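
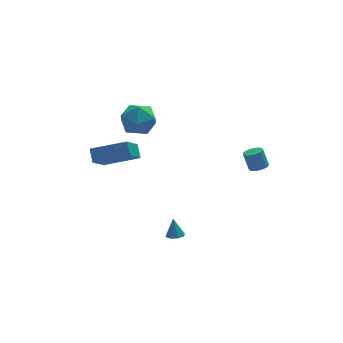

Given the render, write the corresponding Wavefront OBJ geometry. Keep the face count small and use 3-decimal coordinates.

v -1.583 -2.369 -4.48
v -1.043 -2.36 -4.486
v -1.577 -1.971 -3.4
v -1.209 -2.005 -4.616
v -1.594 -1.862 -4.666
v -1.972 -2.017 -4.607
v -2.123 -2.378 -4.473
v -1.958 -2.733 -4.343
v -1.573 -2.875 -4.293
v -1.194 -2.721 -4.352
v -4.345 1.913 -1.282
v -5.247 0.77 0.044
v -4.316 2.6 -0.671
v -5.219 1.456 0.655
v -2.461 1.224 -0.595
v -3.364 0.08 0.731
v -2.433 1.91 0.016
v -3.335 0.767 1.342
v 2.654 -3.509 1.163
v 3.191 -3.411 1.237
v 2.982 -3.013 2.23
v 2.446 -3.111 2.157
v 3.126 -3.226 1.149
v 2.917 -2.828 2.143
v 2.989 -3.084 1.064
v 2.78 -2.686 2.057
v 2.802 -3.007 0.994
v 2.593 -2.609 1.987
v 2.592 -3.006 0.949
v 2.383 -2.609 1.942
v 2.391 -3.082 0.937
v 2.183 -2.684 1.931
v 2.231 -3.223 0.96
v 2.022 -2.825 1.953
v 2.135 -3.407 1.013
v 1.926 -3.01 2.007
v 2.118 -3.607 1.09
v 1.909 -3.209 2.083
v 2.183 -3.792 1.177
v 1.974 -3.394 2.171
v 2.32 -3.934 1.263
v 2.111 -3.536 2.256
v 2.507 -4.011 1.333
v 2.298 -3.613 2.326
v 2.717 -4.011 1.378
v 2.508 -3.614 2.371
v 2.917 -3.936 1.389
v 2.709 -3.538 2.383
v 3.078 -3.795 1.367
v 2.869 -3.397 2.36
v 3.174 -3.61 1.313
v 2.965 -3.213 2.307
v -3.499 1.165 2.819
v -2.979 1.405 3.799
v -2.521 -0.385 2.681
v -2.001 -0.145 3.661
v -3.102 -0.423 3.655
v -3.706 0.535 3.741
v -1.794 0.485 2.739
v -2.398 1.443 2.825
v -1.925 0.985 3.75
v -2.734 0.424 4.316
v -2.766 0.596 2.164
v -3.575 0.035 2.73
f 2 1 4
f 2 4 3
f 4 1 5
f 4 5 3
f 5 1 6
f 5 6 3
f 6 1 7
f 6 7 3
f 7 1 8
f 7 8 3
f 8 1 9
f 8 9 3
f 9 1 10
f 9 10 3
f 10 1 2
f 10 2 3
f 12 14 11
f 15 12 11
f 11 14 13
f 13 15 11
f 12 18 14
f 16 12 15
f 16 18 12
f 14 18 13
f 17 15 13
f 13 18 17
f 17 16 15
f 18 16 17
f 20 19 23
f 20 23 21
f 21 23 24
f 21 24 22
f 23 19 25
f 23 25 24
f 24 25 26
f 24 26 22
f 25 19 27
f 25 27 26
f 26 27 28
f 26 28 22
f 27 19 29
f 27 29 28
f 28 29 30
f 28 30 22
f 29 19 31
f 29 31 30
f 30 31 32
f 30 32 22
f 31 19 33
f 31 33 32
f 32 33 34
f 32 34 22
f 33 19 35
f 33 35 34
f 34 35 36
f 34 36 22
f 35 19 37
f 35 37 36
f 36 37 38
f 36 38 22
f 37 19 39
f 37 39 38
f 38 39 40
f 38 40 22
f 39 19 41
f 39 41 40
f 40 41 42
f 40 42 22
f 41 19 43
f 41 43 42
f 42 43 44
f 42 44 22
f 43 19 45
f 43 45 44
f 44 45 46
f 44 46 22
f 45 19 47
f 45 47 46
f 46 47 48
f 46 48 22
f 47 19 49
f 47 49 48
f 48 49 50
f 48 50 22
f 49 19 51
f 49 51 50
f 50 51 52
f 50 52 22
f 51 19 20
f 51 20 52
f 52 20 21
f 52 21 22
f 53 64 58
f 53 58 54
f 53 54 60
f 53 60 63
f 53 63 64
f 54 58 62
f 58 64 57
f 64 63 55
f 63 60 59
f 60 54 61
f 56 62 57
f 56 57 55
f 56 55 59
f 56 59 61
f 56 61 62
f 57 62 58
f 55 57 64
f 59 55 63
f 61 59 60
f 62 61 54



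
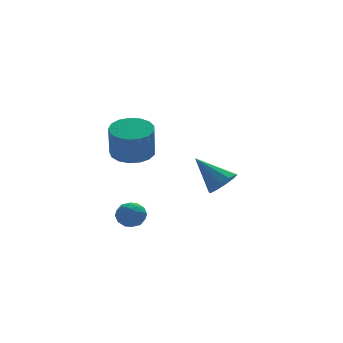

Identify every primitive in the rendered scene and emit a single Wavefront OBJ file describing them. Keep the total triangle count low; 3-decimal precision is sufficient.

v -3.139 1.181 -3.886
v -2.666 1.516 -3.523
v -2.394 0.404 -4.137
v -1.921 0.739 -3.774
v -2.445 0.435 -3.457
v -2.905 0.915 -3.301
v -2.155 1.005 -4.359
v -2.615 1.485 -4.203
v -2.058 1.407 -3.815
v -2.237 1.055 -3.257
v -2.823 0.865 -4.403
v -3.002 0.513 -3.845
v -2.968 1.417 -3.682
v -2.092 0.503 -3.978
v -2.4 0.324 -3.791
v -2.122 0.521 -3.578
v -3.108 1.064 -3.552
v -2.831 1.261 -3.338
v -2.7 0.625 -3.3
v -2.229 0.659 -4.322
v -1.952 0.856 -4.108
v -2.938 1.399 -4.082
v -2.66 1.596 -3.869
v -2.36 1.295 -4.36
v -2.333 1.55 -3.641
v -1.895 1.093 -3.789
v -2.032 1.249 -4.132
v -2.303 1.531 -4.041
v -2.438 1.343 -3.313
v -2 0.886 -3.461
v -2.308 0.707 -3.274
v -2.578 0.99 -3.182
v -2.081 1.279 -3.485
v -3.06 1.034 -4.199
v -2.622 0.577 -4.347
v -2.482 0.93 -4.478
v -2.752 1.213 -4.386
v -3.165 0.827 -3.871
v -2.727 0.37 -4.019
v -2.757 0.389 -3.619
v -3.028 0.671 -3.528
v -2.979 0.641 -4.175
v -3.097 -1.223 0.586
v -2.213 -1.306 0.654
v -2.36 -1.7 2.063
v -3.243 -1.617 1.994
v -2.286 -0.9 0.76
v -2.432 -1.294 2.169
v -2.544 -0.568 0.826
v -2.691 -0.962 2.235
v -2.929 -0.386 0.837
v -3.076 -0.78 2.246
v -3.353 -0.395 0.791
v -3.499 -0.79 2.199
v -3.717 -0.595 0.697
v -3.864 -0.989 2.106
v -3.94 -0.938 0.578
v -4.086 -1.332 1.986
v -3.969 -1.346 0.461
v -4.116 -1.74 1.869
v -3.799 -1.726 0.372
v -3.945 -2.121 1.78
v -3.468 -1.991 0.332
v -3.614 -2.385 1.741
v -3.051 -2.08 0.351
v -3.198 -2.474 1.759
v -2.646 -1.972 0.423
v -2.792 -2.367 1.831
v -2.343 -1.693 0.532
v -2.489 -2.087 1.941
v 1.83 2.106 -3.104
v 2.266 1.828 -2.52
v 0.95 3.174 -1.936
v 2.491 2.213 -2.703
v 2.463 2.558 -3.039
v 2.193 2.73 -3.4
v 1.785 2.664 -3.647
v 1.394 2.385 -3.687
v 1.169 2 -3.504
v 1.197 1.655 -3.169
v 1.466 1.483 -2.808
v 1.875 1.549 -2.56
f 1 38 17
f 38 12 41
f 17 41 6
f 38 41 17
f 1 17 13
f 17 6 18
f 13 18 2
f 17 18 13
f 1 13 22
f 13 2 23
f 22 23 8
f 13 23 22
f 1 22 34
f 22 8 37
f 34 37 11
f 22 37 34
f 1 34 38
f 34 11 42
f 38 42 12
f 34 42 38
f 2 18 29
f 18 6 32
f 29 32 10
f 18 32 29
f 6 41 19
f 41 12 40
f 19 40 5
f 41 40 19
f 12 42 39
f 42 11 35
f 39 35 3
f 42 35 39
f 11 37 36
f 37 8 24
f 36 24 7
f 37 24 36
f 8 23 28
f 23 2 25
f 28 25 9
f 23 25 28
f 4 30 16
f 30 10 31
f 16 31 5
f 30 31 16
f 4 16 14
f 16 5 15
f 14 15 3
f 16 15 14
f 4 14 21
f 14 3 20
f 21 20 7
f 14 20 21
f 4 21 26
f 21 7 27
f 26 27 9
f 21 27 26
f 4 26 30
f 26 9 33
f 30 33 10
f 26 33 30
f 5 31 19
f 31 10 32
f 19 32 6
f 31 32 19
f 3 15 39
f 15 5 40
f 39 40 12
f 15 40 39
f 7 20 36
f 20 3 35
f 36 35 11
f 20 35 36
f 9 27 28
f 27 7 24
f 28 24 8
f 27 24 28
f 10 33 29
f 33 9 25
f 29 25 2
f 33 25 29
f 44 43 47
f 44 47 45
f 45 47 48
f 45 48 46
f 47 43 49
f 47 49 48
f 48 49 50
f 48 50 46
f 49 43 51
f 49 51 50
f 50 51 52
f 50 52 46
f 51 43 53
f 51 53 52
f 52 53 54
f 52 54 46
f 53 43 55
f 53 55 54
f 54 55 56
f 54 56 46
f 55 43 57
f 55 57 56
f 56 57 58
f 56 58 46
f 57 43 59
f 57 59 58
f 58 59 60
f 58 60 46
f 59 43 61
f 59 61 60
f 60 61 62
f 60 62 46
f 61 43 63
f 61 63 62
f 62 63 64
f 62 64 46
f 63 43 65
f 63 65 64
f 64 65 66
f 64 66 46
f 65 43 67
f 65 67 66
f 66 67 68
f 66 68 46
f 67 43 69
f 67 69 68
f 68 69 70
f 68 70 46
f 69 43 44
f 69 44 70
f 70 44 45
f 70 45 46
f 72 71 74
f 72 74 73
f 74 71 75
f 74 75 73
f 75 71 76
f 75 76 73
f 76 71 77
f 76 77 73
f 77 71 78
f 77 78 73
f 78 71 79
f 78 79 73
f 79 71 80
f 79 80 73
f 80 71 81
f 80 81 73
f 81 71 82
f 81 82 73
f 82 71 72
f 82 72 73



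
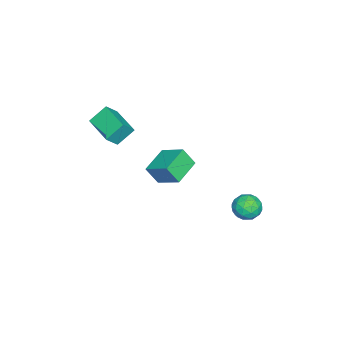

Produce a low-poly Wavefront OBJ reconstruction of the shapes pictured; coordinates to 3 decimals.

v -0.362 4.169 -4.578
v 0.45 4.174 -4.051
v -1.09 3.366 -3.449
v -0.278 3.371 -2.922
v -0.767 4.193 -3.066
v -0.317 4.69 -3.764
v -0.323 2.85 -3.736
v 0.127 3.347 -4.434
v 0.473 3.359 -3.531
v 0.199 4.189 -3.117
v -0.839 3.351 -4.383
v -1.113 4.181 -3.969
v 0.108 4.242 -4.413
v -0.748 3.298 -3.087
v -1.035 3.781 -3.171
v -0.558 3.784 -2.861
v -0.342 4.545 -4.245
v 0.134 4.548 -3.935
v -0.581 4.56 -3.356
v -0.774 2.992 -3.565
v -0.298 2.995 -3.255
v -0.082 3.756 -4.639
v 0.395 3.759 -4.329
v -0.059 2.98 -4.144
v 0.599 3.766 -3.798
v 0.171 3.294 -3.135
v 0.144 2.988 -3.613
v 0.409 3.28 -4.023
v 0.438 4.254 -3.555
v 0.01 3.782 -2.891
v -0.277 4.265 -2.976
v -0.013 4.557 -3.386
v 0.452 3.775 -3.249
v -0.65 3.758 -4.609
v -1.078 3.286 -3.945
v -0.627 2.983 -4.114
v -0.363 3.275 -4.524
v -0.811 4.246 -4.365
v -1.239 3.774 -3.702
v -1.049 4.26 -3.477
v -0.784 4.552 -3.887
v -1.092 3.765 -4.251
v -1.309 -1.019 -1.825
v -1.16 -1.727 -0.685
v -0.757 0.459 -0.979
v -0.607 -0.249 0.161
v 0.467 -1.411 -2.301
v 0.617 -2.119 -1.161
v 1.02 0.067 -1.455
v 1.169 -0.641 -0.315
v 2.029 -4.286 3.155
v 1.352 -3.519 4.096
v 3.318 -2.774 2.85
v 2.641 -2.007 3.792
v 2.699 -4.693 3.968
v 2.022 -3.926 4.91
v 3.988 -3.181 3.664
v 3.311 -2.414 4.605
f 1 38 17
f 38 12 41
f 17 41 6
f 38 41 17
f 1 17 13
f 17 6 18
f 13 18 2
f 17 18 13
f 1 13 22
f 13 2 23
f 22 23 8
f 13 23 22
f 1 22 34
f 22 8 37
f 34 37 11
f 22 37 34
f 1 34 38
f 34 11 42
f 38 42 12
f 34 42 38
f 2 18 29
f 18 6 32
f 29 32 10
f 18 32 29
f 6 41 19
f 41 12 40
f 19 40 5
f 41 40 19
f 12 42 39
f 42 11 35
f 39 35 3
f 42 35 39
f 11 37 36
f 37 8 24
f 36 24 7
f 37 24 36
f 8 23 28
f 23 2 25
f 28 25 9
f 23 25 28
f 4 30 16
f 30 10 31
f 16 31 5
f 30 31 16
f 4 16 14
f 16 5 15
f 14 15 3
f 16 15 14
f 4 14 21
f 14 3 20
f 21 20 7
f 14 20 21
f 4 21 26
f 21 7 27
f 26 27 9
f 21 27 26
f 4 26 30
f 26 9 33
f 30 33 10
f 26 33 30
f 5 31 19
f 31 10 32
f 19 32 6
f 31 32 19
f 3 15 39
f 15 5 40
f 39 40 12
f 15 40 39
f 7 20 36
f 20 3 35
f 36 35 11
f 20 35 36
f 9 27 28
f 27 7 24
f 28 24 8
f 27 24 28
f 10 33 29
f 33 9 25
f 29 25 2
f 33 25 29
f 44 46 43
f 47 44 43
f 43 46 45
f 45 47 43
f 44 50 46
f 48 44 47
f 48 50 44
f 46 50 45
f 49 47 45
f 45 50 49
f 49 48 47
f 50 48 49
f 52 54 51
f 55 52 51
f 51 54 53
f 53 55 51
f 52 58 54
f 56 52 55
f 56 58 52
f 54 58 53
f 57 55 53
f 53 58 57
f 57 56 55
f 58 56 57



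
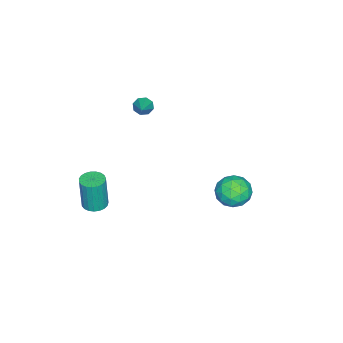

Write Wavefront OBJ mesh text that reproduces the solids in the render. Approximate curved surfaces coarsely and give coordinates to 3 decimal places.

v -4.393 -3.336 -0.273
v -4.095 -3.369 -0.722
v -3.247 -2.884 0.453
v -4.27 -2.998 -0.676
v -4.518 -2.825 -0.394
v -4.692 -2.951 -0.041
v -4.691 -3.303 0.176
v -4.515 -3.674 0.13
v -4.268 -3.847 -0.152
v -4.093 -3.721 -0.505
v 0.389 -3.72 -4.084
v 1.039 -3.738 -4.099
v 1.08 -3.818 -2.191
v 0.431 -3.8 -2.176
v 0.99 -3.473 -4.087
v 1.032 -3.552 -2.179
v 0.838 -3.25 -4.074
v 0.879 -3.329 -2.166
v 0.608 -3.108 -4.063
v 0.649 -3.188 -2.155
v 0.34 -3.073 -4.056
v 0.382 -3.152 -2.148
v 0.081 -3.149 -4.053
v 0.122 -3.228 -2.146
v -0.125 -3.324 -4.056
v -0.084 -3.403 -2.148
v -0.242 -3.567 -4.064
v -0.201 -3.647 -2.156
v -0.25 -3.837 -4.075
v -0.208 -3.917 -2.167
v -0.147 -4.087 -4.088
v -0.106 -4.167 -2.18
v 0.048 -4.273 -4.1
v 0.09 -4.353 -2.192
v 0.303 -4.364 -4.109
v 0.344 -4.443 -2.201
v 0.572 -4.343 -4.114
v 0.614 -4.423 -2.206
v 0.81 -4.215 -4.114
v 0.852 -4.294 -2.206
v 0.975 -4.001 -4.108
v 1.017 -4.08 -2.201
v -1.32 3.244 -2.922
v -0.708 2.539 -2.713
v -2.112 2.941 -1.627
v -1.5 2.236 -1.418
v -1.21 3.147 -1.381
v -0.721 3.334 -2.181
v -2.099 2.146 -2.159
v -1.61 2.333 -2.959
v -1.19 1.86 -2.241
v -0.641 2.478 -1.761
v -2.179 3.002 -2.579
v -1.63 3.62 -2.099
v -0.944 2.918 -2.931
v -1.876 2.562 -1.409
v -1.705 3.097 -1.387
v -1.346 2.683 -1.264
v -0.952 3.385 -2.619
v -0.592 2.971 -2.496
v -0.887 3.328 -1.713
v -2.228 2.509 -1.844
v -1.868 2.095 -1.721
v -1.474 2.797 -3.076
v -1.115 2.383 -2.953
v -1.933 2.152 -2.627
v -0.868 2.104 -2.531
v -1.334 1.926 -1.77
v -1.686 1.874 -2.205
v -1.398 1.984 -2.676
v -0.545 2.468 -2.249
v -1.011 2.29 -1.487
v -0.84 2.825 -1.466
v -0.552 2.935 -1.936
v -0.829 2.069 -1.971
v -1.809 3.19 -2.853
v -2.275 3.012 -2.091
v -2.268 2.545 -2.404
v -1.98 2.655 -2.874
v -1.486 3.554 -2.57
v -1.952 3.376 -1.809
v -1.422 3.496 -1.664
v -1.134 3.606 -2.135
v -1.991 3.411 -2.369
f 2 1 4
f 2 4 3
f 4 1 5
f 4 5 3
f 5 1 6
f 5 6 3
f 6 1 7
f 6 7 3
f 7 1 8
f 7 8 3
f 8 1 9
f 8 9 3
f 9 1 10
f 9 10 3
f 10 1 2
f 10 2 3
f 12 11 15
f 12 15 13
f 13 15 16
f 13 16 14
f 15 11 17
f 15 17 16
f 16 17 18
f 16 18 14
f 17 11 19
f 17 19 18
f 18 19 20
f 18 20 14
f 19 11 21
f 19 21 20
f 20 21 22
f 20 22 14
f 21 11 23
f 21 23 22
f 22 23 24
f 22 24 14
f 23 11 25
f 23 25 24
f 24 25 26
f 24 26 14
f 25 11 27
f 25 27 26
f 26 27 28
f 26 28 14
f 27 11 29
f 27 29 28
f 28 29 30
f 28 30 14
f 29 11 31
f 29 31 30
f 30 31 32
f 30 32 14
f 31 11 33
f 31 33 32
f 32 33 34
f 32 34 14
f 33 11 35
f 33 35 34
f 34 35 36
f 34 36 14
f 35 11 37
f 35 37 36
f 36 37 38
f 36 38 14
f 37 11 39
f 37 39 38
f 38 39 40
f 38 40 14
f 39 11 41
f 39 41 40
f 40 41 42
f 40 42 14
f 41 11 12
f 41 12 42
f 42 12 13
f 42 13 14
f 43 80 59
f 80 54 83
f 59 83 48
f 80 83 59
f 43 59 55
f 59 48 60
f 55 60 44
f 59 60 55
f 43 55 64
f 55 44 65
f 64 65 50
f 55 65 64
f 43 64 76
f 64 50 79
f 76 79 53
f 64 79 76
f 43 76 80
f 76 53 84
f 80 84 54
f 76 84 80
f 44 60 71
f 60 48 74
f 71 74 52
f 60 74 71
f 48 83 61
f 83 54 82
f 61 82 47
f 83 82 61
f 54 84 81
f 84 53 77
f 81 77 45
f 84 77 81
f 53 79 78
f 79 50 66
f 78 66 49
f 79 66 78
f 50 65 70
f 65 44 67
f 70 67 51
f 65 67 70
f 46 72 58
f 72 52 73
f 58 73 47
f 72 73 58
f 46 58 56
f 58 47 57
f 56 57 45
f 58 57 56
f 46 56 63
f 56 45 62
f 63 62 49
f 56 62 63
f 46 63 68
f 63 49 69
f 68 69 51
f 63 69 68
f 46 68 72
f 68 51 75
f 72 75 52
f 68 75 72
f 47 73 61
f 73 52 74
f 61 74 48
f 73 74 61
f 45 57 81
f 57 47 82
f 81 82 54
f 57 82 81
f 49 62 78
f 62 45 77
f 78 77 53
f 62 77 78
f 51 69 70
f 69 49 66
f 70 66 50
f 69 66 70
f 52 75 71
f 75 51 67
f 71 67 44
f 75 67 71



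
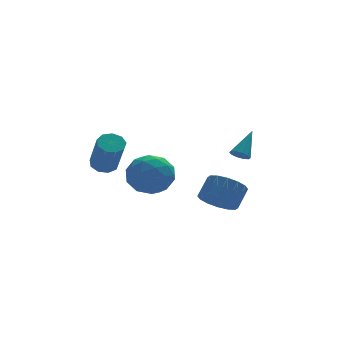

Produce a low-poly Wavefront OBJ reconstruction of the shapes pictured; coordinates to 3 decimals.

v 0.563 -1.702 -1.821
v 1.157 -1.361 -2.494
v 1.81 -0.797 -1.632
v 1.217 -1.138 -0.959
v 0.801 -1.016 -2.45
v 1.454 -0.453 -1.588
v 0.382 -0.856 -2.237
v 1.035 -0.292 -1.375
v 0.011 -0.922 -1.912
v 0.664 -0.358 -1.05
v -0.212 -1.197 -1.564
v 0.442 -0.633 -0.702
v -0.227 -1.608 -1.284
v 0.427 -1.044 -0.422
v -0.03 -2.043 -1.148
v 0.623 -1.479 -0.286
v 0.326 -2.387 -1.192
v 0.979 -1.824 -0.33
v 0.745 -2.548 -1.405
v 1.398 -1.984 -0.543
v 1.116 -2.482 -1.73
v 1.769 -1.918 -0.868
v 1.338 -2.207 -2.078
v 1.992 -1.643 -1.216
v 1.353 -1.796 -2.358
v 2.007 -1.232 -1.496
v -3.79 1.338 -0.101
v -3.232 1.656 0.09
v -3.172 0.539 1.772
v -3.73 0.222 1.581
v -3.6 1.877 0.25
v -3.54 0.76 1.932
v -4.057 1.846 0.245
v -3.998 0.729 1.927
v -4.389 1.577 0.079
v -4.33 0.461 1.761
v -4.441 1.197 -0.172
v -4.381 0.08 1.51
v -4.188 0.883 -0.389
v -4.128 -0.234 1.293
v -3.749 0.782 -0.472
v -3.689 -0.335 1.21
v -3.329 0.941 -0.381
v -3.269 -0.176 1.301
v -3.124 1.286 -0.159
v -3.065 0.17 1.523
v 2.238 0.205 0.136
v 2.647 -0.078 0.02
v 3.082 0.955 1.284
v 2.656 0.183 -0.156
v 2.505 0.452 -0.222
v 2.253 0.627 -0.15
v 1.995 0.641 0.03
v 1.83 0.488 0.251
v 1.821 0.228 0.428
v 1.971 -0.042 0.493
v 2.223 -0.217 0.422
v 2.481 -0.23 0.241
v -1.088 3.548 -1.785
v -0.381 2.9 -1.014
v -2.259 1.96 -2.046
v -1.552 1.312 -1.275
v -2.248 2.231 -0.846
v -1.524 3.213 -0.685
v -1.116 1.647 -2.375
v -0.392 2.629 -2.214
v -0.398 1.725 -1.379
v -1.098 2.086 -0.434
v -1.542 2.774 -2.626
v -2.242 3.135 -1.681
v -0.631 3.363 -1.377
v -2.009 1.497 -1.683
v -2.418 2.037 -1.431
v -2.002 1.656 -0.978
v -1.303 3.547 -1.183
v -0.888 3.166 -0.73
v -1.986 2.773 -0.631
v -1.752 1.694 -2.33
v -1.337 1.313 -1.877
v -0.638 3.204 -2.082
v -0.222 2.823 -1.629
v -0.654 2.087 -2.429
v -0.226 2.292 -1.138
v -0.915 1.359 -1.292
v -0.658 1.556 -1.938
v -0.233 2.133 -1.843
v -0.638 2.504 -0.583
v -1.326 1.571 -0.736
v -1.735 2.111 -0.484
v -1.31 2.688 -0.389
v -0.648 1.814 -0.797
v -1.314 3.289 -2.324
v -2.002 2.356 -2.477
v -1.33 2.172 -2.671
v -0.905 2.749 -2.576
v -1.725 3.501 -1.768
v -2.414 2.568 -1.922
v -2.407 2.727 -1.217
v -1.982 3.304 -1.122
v -1.992 3.046 -2.263
f 2 1 5
f 2 5 3
f 3 5 6
f 3 6 4
f 5 1 7
f 5 7 6
f 6 7 8
f 6 8 4
f 7 1 9
f 7 9 8
f 8 9 10
f 8 10 4
f 9 1 11
f 9 11 10
f 10 11 12
f 10 12 4
f 11 1 13
f 11 13 12
f 12 13 14
f 12 14 4
f 13 1 15
f 13 15 14
f 14 15 16
f 14 16 4
f 15 1 17
f 15 17 16
f 16 17 18
f 16 18 4
f 17 1 19
f 17 19 18
f 18 19 20
f 18 20 4
f 19 1 21
f 19 21 20
f 20 21 22
f 20 22 4
f 21 1 23
f 21 23 22
f 22 23 24
f 22 24 4
f 23 1 25
f 23 25 24
f 24 25 26
f 24 26 4
f 25 1 2
f 25 2 26
f 26 2 3
f 26 3 4
f 28 27 31
f 28 31 29
f 29 31 32
f 29 32 30
f 31 27 33
f 31 33 32
f 32 33 34
f 32 34 30
f 33 27 35
f 33 35 34
f 34 35 36
f 34 36 30
f 35 27 37
f 35 37 36
f 36 37 38
f 36 38 30
f 37 27 39
f 37 39 38
f 38 39 40
f 38 40 30
f 39 27 41
f 39 41 40
f 40 41 42
f 40 42 30
f 41 27 43
f 41 43 42
f 42 43 44
f 42 44 30
f 43 27 45
f 43 45 44
f 44 45 46
f 44 46 30
f 45 27 28
f 45 28 46
f 46 28 29
f 46 29 30
f 48 47 50
f 48 50 49
f 50 47 51
f 50 51 49
f 51 47 52
f 51 52 49
f 52 47 53
f 52 53 49
f 53 47 54
f 53 54 49
f 54 47 55
f 54 55 49
f 55 47 56
f 55 56 49
f 56 47 57
f 56 57 49
f 57 47 58
f 57 58 49
f 58 47 48
f 58 48 49
f 59 96 75
f 96 70 99
f 75 99 64
f 96 99 75
f 59 75 71
f 75 64 76
f 71 76 60
f 75 76 71
f 59 71 80
f 71 60 81
f 80 81 66
f 71 81 80
f 59 80 92
f 80 66 95
f 92 95 69
f 80 95 92
f 59 92 96
f 92 69 100
f 96 100 70
f 92 100 96
f 60 76 87
f 76 64 90
f 87 90 68
f 76 90 87
f 64 99 77
f 99 70 98
f 77 98 63
f 99 98 77
f 70 100 97
f 100 69 93
f 97 93 61
f 100 93 97
f 69 95 94
f 95 66 82
f 94 82 65
f 95 82 94
f 66 81 86
f 81 60 83
f 86 83 67
f 81 83 86
f 62 88 74
f 88 68 89
f 74 89 63
f 88 89 74
f 62 74 72
f 74 63 73
f 72 73 61
f 74 73 72
f 62 72 79
f 72 61 78
f 79 78 65
f 72 78 79
f 62 79 84
f 79 65 85
f 84 85 67
f 79 85 84
f 62 84 88
f 84 67 91
f 88 91 68
f 84 91 88
f 63 89 77
f 89 68 90
f 77 90 64
f 89 90 77
f 61 73 97
f 73 63 98
f 97 98 70
f 73 98 97
f 65 78 94
f 78 61 93
f 94 93 69
f 78 93 94
f 67 85 86
f 85 65 82
f 86 82 66
f 85 82 86
f 68 91 87
f 91 67 83
f 87 83 60
f 91 83 87



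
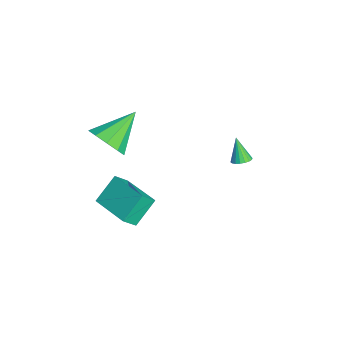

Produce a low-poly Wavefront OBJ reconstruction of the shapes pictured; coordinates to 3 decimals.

v -0.559 -2.132 0.342
v -0.268 -2.627 1.257
v -1.541 -0.648 1.458
v 0.211 -2.19 1.098
v 0.396 -1.731 0.65
v 0.216 -1.425 0.085
v -0.26 -1.388 -0.382
v -0.849 -1.636 -0.572
v -1.328 -2.073 -0.413
v -1.513 -2.532 0.034
v -1.333 -2.839 0.6
v -0.858 -2.875 1.067
v 1.794 -2.352 -1.921
v 2.05 -2.954 -1.204
v 1.146 -1.405 -0.894
v 1.401 -2.006 -0.178
v 3.539 -1.374 -1.722
v 3.794 -1.975 -1.006
v 2.89 -0.426 -0.696
v 3.146 -1.028 0.021
v -0.159 4 -1.561
v 0.192 4.293 -1.335
v -0.761 3.84 -0.419
v 0.033 4.443 -1.397
v -0.163 4.505 -1.492
v -0.359 4.467 -1.601
v -0.515 4.337 -1.701
v -0.601 4.14 -1.774
v -0.599 3.915 -1.804
v -0.51 3.707 -1.787
v -0.352 3.557 -1.724
v -0.155 3.494 -1.629
v 0.041 3.532 -1.521
v 0.197 3.663 -1.42
v 0.282 3.86 -1.347
v 0.281 4.085 -1.317
f 2 1 4
f 2 4 3
f 4 1 5
f 4 5 3
f 5 1 6
f 5 6 3
f 6 1 7
f 6 7 3
f 7 1 8
f 7 8 3
f 8 1 9
f 8 9 3
f 9 1 10
f 9 10 3
f 10 1 11
f 10 11 3
f 11 1 12
f 11 12 3
f 12 1 2
f 12 2 3
f 14 16 13
f 17 14 13
f 13 16 15
f 15 17 13
f 14 20 16
f 18 14 17
f 18 20 14
f 16 20 15
f 19 17 15
f 15 20 19
f 19 18 17
f 20 18 19
f 22 21 24
f 22 24 23
f 24 21 25
f 24 25 23
f 25 21 26
f 25 26 23
f 26 21 27
f 26 27 23
f 27 21 28
f 27 28 23
f 28 21 29
f 28 29 23
f 29 21 30
f 29 30 23
f 30 21 31
f 30 31 23
f 31 21 32
f 31 32 23
f 32 21 33
f 32 33 23
f 33 21 34
f 33 34 23
f 34 21 35
f 34 35 23
f 35 21 36
f 35 36 23
f 36 21 22
f 36 22 23



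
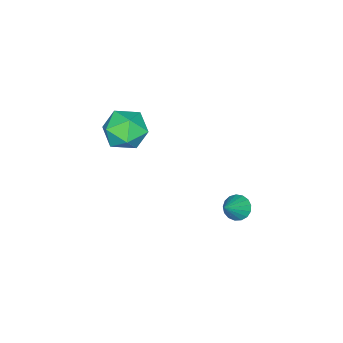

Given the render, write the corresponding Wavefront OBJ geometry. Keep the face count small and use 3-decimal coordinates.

v 0.703 -2.536 1.163
v 1.482 -3.504 1.383
v -0.442 -3.096 2.757
v 0.337 -4.064 2.977
v 0.729 -2.881 3.175
v 1.437 -2.535 2.189
v -0.397 -4.065 1.951
v 0.311 -3.719 0.965
v 0.802 -4.449 1.869
v 1.498 -3.717 2.626
v -0.458 -2.883 1.514
v 0.238 -2.151 2.271
v -2.625 1.139 -4.401
v -2.247 0.628 -4.817
v -1.335 1.181 -3.279
v -2.139 0.948 -4.953
v -2.143 1.312 -4.962
v -2.257 1.636 -4.843
v -2.456 1.846 -4.622
v -2.693 1.894 -4.351
v -2.915 1.769 -4.091
v -3.07 1.5 -3.902
v -3.124 1.148 -3.827
v -3.063 0.794 -3.884
v -2.902 0.519 -4.059
v -2.677 0.386 -4.312
v -2.441 0.425 -4.586
f 1 12 6
f 1 6 2
f 1 2 8
f 1 8 11
f 1 11 12
f 2 6 10
f 6 12 5
f 12 11 3
f 11 8 7
f 8 2 9
f 4 10 5
f 4 5 3
f 4 3 7
f 4 7 9
f 4 9 10
f 5 10 6
f 3 5 12
f 7 3 11
f 9 7 8
f 10 9 2
f 14 13 16
f 14 16 15
f 16 13 17
f 16 17 15
f 17 13 18
f 17 18 15
f 18 13 19
f 18 19 15
f 19 13 20
f 19 20 15
f 20 13 21
f 20 21 15
f 21 13 22
f 21 22 15
f 22 13 23
f 22 23 15
f 23 13 24
f 23 24 15
f 24 13 25
f 24 25 15
f 25 13 26
f 25 26 15
f 26 13 27
f 26 27 15
f 27 13 14
f 27 14 15



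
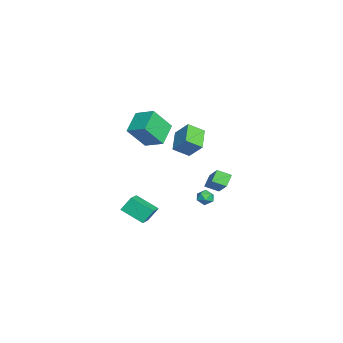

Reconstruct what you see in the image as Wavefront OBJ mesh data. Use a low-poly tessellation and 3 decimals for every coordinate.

v -0.253 -3.858 -4.124
v -0.486 -3.214 -3.238
v 0.369 -2.515 -4.938
v 0.136 -1.87 -4.052
v 1.224 -4.17 -3.508
v 0.991 -3.525 -2.622
v 1.846 -2.826 -4.322
v 1.613 -2.182 -3.436
v 0.388 -2.123 3.057
v 0.856 -3.197 4.541
v 1.126 -1.071 3.586
v 1.595 -2.144 5.07
v 1.725 -2.656 2.25
v 2.194 -3.729 3.734
v 2.464 -1.603 2.779
v 2.932 -2.677 4.263
v 1.833 0.075 2.814
v 2.016 -0.898 3.456
v 2.377 0.825 3.795
v 2.559 -0.148 4.438
v 3.241 -0.092 2.162
v 3.423 -1.065 2.805
v 3.784 0.658 3.144
v 3.967 -0.315 3.786
v -0.602 2.129 -2.028
v -0.688 1.245 -1.636
v 0.754 2.526 -0.834
v 0.668 1.643 -0.443
v 0.032 1.797 -2.637
v -0.054 0.914 -2.246
v 1.388 2.195 -1.444
v 1.302 1.311 -1.052
v -1.547 1.532 -3.832
v -1.064 1.369 -3.461
v -1.456 0.651 -4.339
v -0.973 0.488 -3.968
v -1.557 0.517 -3.731
v -1.613 1.061 -3.418
v -0.907 0.959 -4.382
v -0.963 1.503 -4.069
v -0.668 1.014 -3.801
v -1.07 0.741 -3.399
v -1.45 1.279 -4.401
v -1.852 1.006 -3.999
f 2 4 1
f 5 2 1
f 1 4 3
f 3 5 1
f 2 8 4
f 6 2 5
f 6 8 2
f 4 8 3
f 7 5 3
f 3 8 7
f 7 6 5
f 8 6 7
f 10 12 9
f 13 10 9
f 9 12 11
f 11 13 9
f 10 16 12
f 14 10 13
f 14 16 10
f 12 16 11
f 15 13 11
f 11 16 15
f 15 14 13
f 16 14 15
f 18 20 17
f 21 18 17
f 17 20 19
f 19 21 17
f 18 24 20
f 22 18 21
f 22 24 18
f 20 24 19
f 23 21 19
f 19 24 23
f 23 22 21
f 24 22 23
f 26 28 25
f 29 26 25
f 25 28 27
f 27 29 25
f 26 32 28
f 30 26 29
f 30 32 26
f 28 32 27
f 31 29 27
f 27 32 31
f 31 30 29
f 32 30 31
f 33 44 38
f 33 38 34
f 33 34 40
f 33 40 43
f 33 43 44
f 34 38 42
f 38 44 37
f 44 43 35
f 43 40 39
f 40 34 41
f 36 42 37
f 36 37 35
f 36 35 39
f 36 39 41
f 36 41 42
f 37 42 38
f 35 37 44
f 39 35 43
f 41 39 40
f 42 41 34



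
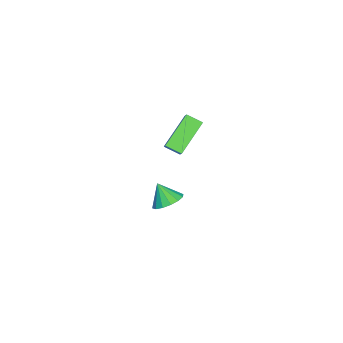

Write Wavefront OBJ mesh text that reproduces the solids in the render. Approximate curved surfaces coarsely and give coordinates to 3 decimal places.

v -0.777 2.796 -3.234
v -0.063 2.374 -3.222
v -1.143 2.204 -2.306
v 0.007 2.718 -2.975
v -0.133 3.083 -2.796
v -0.445 3.371 -2.735
v -0.847 3.506 -2.808
v -1.23 3.45 -2.995
v -1.492 3.219 -3.245
v -1.562 2.875 -3.493
v -1.422 2.51 -3.671
v -1.109 2.222 -3.732
v -0.707 2.087 -3.659
v -0.324 2.143 -3.473
v -0.055 2.778 1.74
v -1.46 3.456 2.859
v 0.067 3.556 1.421
v -1.338 4.235 2.54
v 1.018 3.085 2.9
v -0.387 3.764 4.019
v 1.14 3.864 2.581
v -0.265 4.542 3.7
f 2 1 4
f 2 4 3
f 4 1 5
f 4 5 3
f 5 1 6
f 5 6 3
f 6 1 7
f 6 7 3
f 7 1 8
f 7 8 3
f 8 1 9
f 8 9 3
f 9 1 10
f 9 10 3
f 10 1 11
f 10 11 3
f 11 1 12
f 11 12 3
f 12 1 13
f 12 13 3
f 13 1 14
f 13 14 3
f 14 1 2
f 14 2 3
f 16 18 15
f 19 16 15
f 15 18 17
f 17 19 15
f 16 22 18
f 20 16 19
f 20 22 16
f 18 22 17
f 21 19 17
f 17 22 21
f 21 20 19
f 22 20 21



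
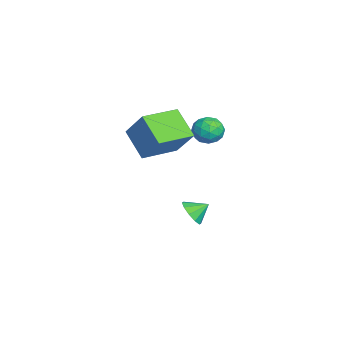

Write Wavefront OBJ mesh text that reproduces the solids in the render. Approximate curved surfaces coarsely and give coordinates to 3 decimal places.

v 1.129 1.655 -3.867
v 1.5 1.269 -3.207
v 1.011 2.525 -3.293
v 1.875 1.505 -3.489
v 1.965 1.799 -3.916
v 1.735 2.037 -4.324
v 1.274 2.13 -4.557
v 0.757 2.04 -4.527
v 0.382 1.804 -4.245
v 0.292 1.51 -3.819
v 0.522 1.272 -3.411
v 0.983 1.18 -3.178
v 1.325 -1.584 2.171
v 2.243 -0.759 3.731
v 0.091 0.131 1.991
v 1.01 0.956 3.551
v 2.59 -0.796 1.009
v 3.509 0.029 2.569
v 1.357 0.919 0.829
v 2.275 1.744 2.389
v -0.998 2.438 1.573
v -0.442 2.93 2.071
v 0.102 2.07 0.709
v 0.658 2.562 1.207
v 0.305 1.812 1.54
v -0.374 2.039 2.074
v 0.034 2.961 0.706
v -0.645 3.188 1.24
v 0.196 3.253 1.535
v 0.363 2.543 2.051
v -0.703 2.457 0.729
v -0.536 1.747 1.245
v -0.817 2.716 1.898
v 0.477 2.284 0.882
v 0.269 1.843 1.078
v 0.596 2.132 1.371
v -0.777 2.192 1.9
v -0.45 2.481 2.192
v -0.011 1.824 1.88
v 0.11 2.519 0.588
v 0.437 2.808 0.88
v -0.936 2.868 1.409
v -0.609 3.157 1.702
v -0.329 3.176 0.9
v -0.115 3.195 1.876
v 0.531 2.98 1.368
v 0.165 3.214 1.073
v -0.235 3.348 1.387
v -0.017 2.778 2.179
v 0.63 2.562 1.671
v 0.423 2.121 1.866
v 0.023 2.254 2.18
v 0.358 2.968 1.864
v -0.97 2.438 1.109
v -0.323 2.222 0.601
v -0.363 2.746 0.6
v -0.763 2.879 0.914
v -0.871 2.02 1.412
v -0.225 1.805 0.904
v -0.105 1.652 1.393
v -0.505 1.786 1.707
v -0.698 2.032 0.916
f 2 1 4
f 2 4 3
f 4 1 5
f 4 5 3
f 5 1 6
f 5 6 3
f 6 1 7
f 6 7 3
f 7 1 8
f 7 8 3
f 8 1 9
f 8 9 3
f 9 1 10
f 9 10 3
f 10 1 11
f 10 11 3
f 11 1 12
f 11 12 3
f 12 1 2
f 12 2 3
f 14 16 13
f 17 14 13
f 13 16 15
f 15 17 13
f 14 20 16
f 18 14 17
f 18 20 14
f 16 20 15
f 19 17 15
f 15 20 19
f 19 18 17
f 20 18 19
f 21 58 37
f 58 32 61
f 37 61 26
f 58 61 37
f 21 37 33
f 37 26 38
f 33 38 22
f 37 38 33
f 21 33 42
f 33 22 43
f 42 43 28
f 33 43 42
f 21 42 54
f 42 28 57
f 54 57 31
f 42 57 54
f 21 54 58
f 54 31 62
f 58 62 32
f 54 62 58
f 22 38 49
f 38 26 52
f 49 52 30
f 38 52 49
f 26 61 39
f 61 32 60
f 39 60 25
f 61 60 39
f 32 62 59
f 62 31 55
f 59 55 23
f 62 55 59
f 31 57 56
f 57 28 44
f 56 44 27
f 57 44 56
f 28 43 48
f 43 22 45
f 48 45 29
f 43 45 48
f 24 50 36
f 50 30 51
f 36 51 25
f 50 51 36
f 24 36 34
f 36 25 35
f 34 35 23
f 36 35 34
f 24 34 41
f 34 23 40
f 41 40 27
f 34 40 41
f 24 41 46
f 41 27 47
f 46 47 29
f 41 47 46
f 24 46 50
f 46 29 53
f 50 53 30
f 46 53 50
f 25 51 39
f 51 30 52
f 39 52 26
f 51 52 39
f 23 35 59
f 35 25 60
f 59 60 32
f 35 60 59
f 27 40 56
f 40 23 55
f 56 55 31
f 40 55 56
f 29 47 48
f 47 27 44
f 48 44 28
f 47 44 48
f 30 53 49
f 53 29 45
f 49 45 22
f 53 45 49



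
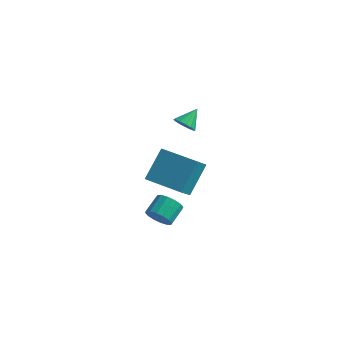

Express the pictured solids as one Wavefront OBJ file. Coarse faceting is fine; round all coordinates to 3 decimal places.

v 1.487 -4.352 1.412
v 2.08 -4.16 0.995
v 2.145 -3.155 1.551
v 1.553 -3.348 1.968
v 1.772 -4.031 0.797
v 1.837 -3.026 1.353
v 1.388 -3.988 0.764
v 1.453 -2.983 1.32
v 1.03 -4.042 0.905
v 1.095 -3.038 1.461
v 0.795 -4.18 1.182
v 0.86 -3.175 1.738
v 0.745 -4.364 1.52
v 0.81 -3.359 2.076
v 0.895 -4.545 1.829
v 0.96 -3.54 2.385
v 1.203 -4.674 2.027
v 1.268 -3.669 2.583
v 1.587 -4.717 2.06
v 1.652 -3.712 2.616
v 1.945 -4.662 1.919
v 2.01 -3.658 2.475
v 2.18 -4.525 1.642
v 2.245 -3.52 2.198
v 2.23 -4.341 1.304
v 2.295 -3.336 1.86
v -1.146 2.77 2.968
v -0.567 2.889 2.652
v -0.914 3.73 3.752
v -0.802 3.082 2.485
v -1.129 3.191 2.448
v -1.461 3.188 2.55
v -1.708 3.073 2.764
v -1.804 2.877 3.033
v -1.725 2.652 3.285
v -1.49 2.459 3.452
v -1.163 2.349 3.489
v -0.831 2.352 3.387
v -0.584 2.468 3.173
v -0.488 2.664 2.904
v -0.802 -1.807 1.796
v -0.635 -0.447 3.307
v -0.818 -0.855 0.941
v -0.65 0.505 2.452
v 1.33 -1.905 1.648
v 1.498 -0.545 3.159
v 1.315 -0.953 0.793
v 1.482 0.407 2.304
f 2 1 5
f 2 5 3
f 3 5 6
f 3 6 4
f 5 1 7
f 5 7 6
f 6 7 8
f 6 8 4
f 7 1 9
f 7 9 8
f 8 9 10
f 8 10 4
f 9 1 11
f 9 11 10
f 10 11 12
f 10 12 4
f 11 1 13
f 11 13 12
f 12 13 14
f 12 14 4
f 13 1 15
f 13 15 14
f 14 15 16
f 14 16 4
f 15 1 17
f 15 17 16
f 16 17 18
f 16 18 4
f 17 1 19
f 17 19 18
f 18 19 20
f 18 20 4
f 19 1 21
f 19 21 20
f 20 21 22
f 20 22 4
f 21 1 23
f 21 23 22
f 22 23 24
f 22 24 4
f 23 1 25
f 23 25 24
f 24 25 26
f 24 26 4
f 25 1 2
f 25 2 26
f 26 2 3
f 26 3 4
f 28 27 30
f 28 30 29
f 30 27 31
f 30 31 29
f 31 27 32
f 31 32 29
f 32 27 33
f 32 33 29
f 33 27 34
f 33 34 29
f 34 27 35
f 34 35 29
f 35 27 36
f 35 36 29
f 36 27 37
f 36 37 29
f 37 27 38
f 37 38 29
f 38 27 39
f 38 39 29
f 39 27 40
f 39 40 29
f 40 27 28
f 40 28 29
f 42 44 41
f 45 42 41
f 41 44 43
f 43 45 41
f 42 48 44
f 46 42 45
f 46 48 42
f 44 48 43
f 47 45 43
f 43 48 47
f 47 46 45
f 48 46 47



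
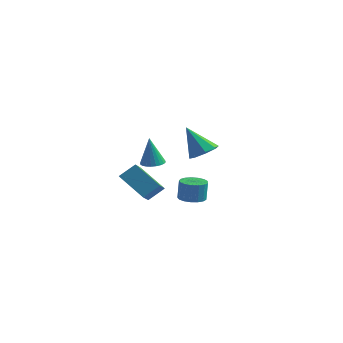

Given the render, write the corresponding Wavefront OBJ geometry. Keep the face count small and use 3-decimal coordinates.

v 0.621 -2.771 -0.553
v 1.119 -3.811 0.048
v 1.112 -2.153 0.109
v 1.61 -3.193 0.71
v 1.99 -2.727 -1.61
v 2.488 -3.767 -1.009
v 2.481 -2.109 -0.948
v 2.979 -3.149 -0.347
v 1.397 1.601 -2.964
v 1.837 2.156 -3.008
v 1.904 2.194 -1.881
v 1.463 1.639 -1.836
v 1.529 2.298 -2.995
v 1.595 2.336 -1.868
v 1.19 2.28 -2.975
v 1.256 2.318 -1.847
v 0.899 2.107 -2.952
v 0.965 2.145 -1.824
v 0.721 1.817 -2.931
v 0.788 1.856 -1.804
v 0.699 1.479 -2.918
v 0.765 1.517 -1.791
v 0.836 1.168 -2.916
v 0.903 1.206 -1.789
v 1.102 0.956 -2.925
v 1.168 0.994 -1.797
v 1.435 0.892 -2.942
v 1.502 0.93 -1.815
v 1.76 0.991 -2.964
v 1.826 1.029 -1.837
v 2.001 1.229 -2.987
v 2.068 1.267 -1.859
v 2.104 1.552 -3.004
v 2.17 1.591 -1.876
v 2.045 1.887 -3.012
v 2.111 1.925 -1.884
v 0.856 3.378 -0.499
v 1.576 3.361 -0.086
v -0.056 3.122 1.079
v 1.334 3.947 -0.13
v 0.813 4.2 -0.39
v 0.317 3.972 -0.714
v 0.136 3.396 -0.912
v 0.377 2.81 -0.868
v 0.899 2.557 -0.608
v 1.395 2.785 -0.284
v 1.74 -2.027 0.525
v 2.209 -2.4 0.51
v 1.66 -2.193 2.115
v 2.316 -2.193 0.537
v 2.335 -1.961 0.562
v 2.264 -1.739 0.582
v 2.113 -1.561 0.593
v 1.905 -1.454 0.594
v 1.671 -1.433 0.584
v 1.449 -1.503 0.566
v 1.271 -1.653 0.541
v 1.164 -1.86 0.514
v 1.145 -2.092 0.489
v 1.216 -2.314 0.469
v 1.367 -2.492 0.458
v 1.575 -2.599 0.457
v 1.808 -2.62 0.467
v 2.031 -2.55 0.485
f 2 4 1
f 5 2 1
f 1 4 3
f 3 5 1
f 2 8 4
f 6 2 5
f 6 8 2
f 4 8 3
f 7 5 3
f 3 8 7
f 7 6 5
f 8 6 7
f 10 9 13
f 10 13 11
f 11 13 14
f 11 14 12
f 13 9 15
f 13 15 14
f 14 15 16
f 14 16 12
f 15 9 17
f 15 17 16
f 16 17 18
f 16 18 12
f 17 9 19
f 17 19 18
f 18 19 20
f 18 20 12
f 19 9 21
f 19 21 20
f 20 21 22
f 20 22 12
f 21 9 23
f 21 23 22
f 22 23 24
f 22 24 12
f 23 9 25
f 23 25 24
f 24 25 26
f 24 26 12
f 25 9 27
f 25 27 26
f 26 27 28
f 26 28 12
f 27 9 29
f 27 29 28
f 28 29 30
f 28 30 12
f 29 9 31
f 29 31 30
f 30 31 32
f 30 32 12
f 31 9 33
f 31 33 32
f 32 33 34
f 32 34 12
f 33 9 35
f 33 35 34
f 34 35 36
f 34 36 12
f 35 9 10
f 35 10 36
f 36 10 11
f 36 11 12
f 38 37 40
f 38 40 39
f 40 37 41
f 40 41 39
f 41 37 42
f 41 42 39
f 42 37 43
f 42 43 39
f 43 37 44
f 43 44 39
f 44 37 45
f 44 45 39
f 45 37 46
f 45 46 39
f 46 37 38
f 46 38 39
f 48 47 50
f 48 50 49
f 50 47 51
f 50 51 49
f 51 47 52
f 51 52 49
f 52 47 53
f 52 53 49
f 53 47 54
f 53 54 49
f 54 47 55
f 54 55 49
f 55 47 56
f 55 56 49
f 56 47 57
f 56 57 49
f 57 47 58
f 57 58 49
f 58 47 59
f 58 59 49
f 59 47 60
f 59 60 49
f 60 47 61
f 60 61 49
f 61 47 62
f 61 62 49
f 62 47 63
f 62 63 49
f 63 47 64
f 63 64 49
f 64 47 48
f 64 48 49



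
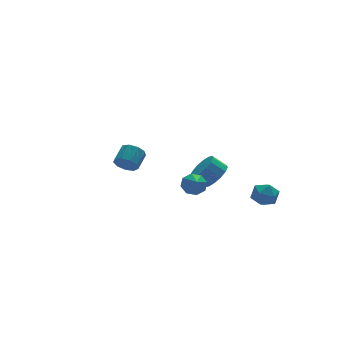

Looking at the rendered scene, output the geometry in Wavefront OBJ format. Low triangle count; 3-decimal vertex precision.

v 1.377 0.267 -0.61
v 1.908 0.501 -0.168
v 1.203 -0.547 0.03
v 1.409 0.714 -0.034
v 0.891 0.664 -0.238
v 0.658 0.382 -0.66
v 0.846 0.032 -1.053
v 1.345 -0.181 -1.187
v 1.863 -0.131 -0.983
v 2.096 0.151 -0.561
v -3.65 -2.938 3.646
v -3.228 -2.951 3.113
v -2.568 -2.295 3.62
v -2.99 -2.282 4.154
v -3.535 -2.604 3.065
v -2.875 -1.948 3.572
v -3.896 -2.414 3.289
v -3.236 -1.758 3.796
v -4.142 -2.469 3.68
v -3.481 -1.813 4.187
v -4.157 -2.743 4.055
v -3.497 -2.087 4.562
v -3.936 -3.109 4.239
v -3.276 -2.453 4.747
v -3.581 -3.394 4.146
v -2.92 -2.738 4.653
v -3.258 -3.466 3.819
v -2.598 -2.81 4.326
v -3.119 -3.291 3.411
v -2.458 -2.635 3.918
v 3.739 2.776 -1.828
v 4.404 3.388 -1.503
v 3.705 3.775 -0.806
v 3.041 3.164 -1.132
v 4.173 3.631 -1.869
v 3.475 4.019 -1.173
v 3.826 3.646 -2.225
v 3.128 4.034 -1.528
v 3.456 3.427 -2.474
v 2.758 3.815 -1.778
v 3.162 3.034 -2.551
v 2.464 3.422 -1.854
v 3.022 2.572 -2.433
v 2.324 2.96 -1.736
v 3.075 2.165 -2.154
v 2.376 2.552 -1.457
v 3.305 1.921 -1.787
v 2.607 2.309 -1.091
v 3.652 1.906 -1.432
v 2.954 2.294 -0.735
v 4.022 2.125 -1.182
v 3.324 2.513 -0.486
v 4.316 2.518 -1.106
v 3.618 2.906 -0.409
v 4.456 2.98 -1.224
v 3.758 3.368 -0.527
v 3.124 -3.137 -0.168
v 3.5 -2.853 0.516
v 4.28 -3.687 -0.576
v 4.656 -3.403 0.108
v 4.091 -4.008 0.166
v 3.376 -3.669 0.419
v 4.404 -2.871 -0.479
v 3.689 -2.532 -0.226
v 4.291 -2.689 0.324
v 4.098 -3.392 0.722
v 3.682 -3.148 -0.782
v 3.489 -3.851 -0.384
f 2 1 4
f 2 4 3
f 4 1 5
f 4 5 3
f 5 1 6
f 5 6 3
f 6 1 7
f 6 7 3
f 7 1 8
f 7 8 3
f 8 1 9
f 8 9 3
f 9 1 10
f 9 10 3
f 10 1 2
f 10 2 3
f 12 11 15
f 12 15 13
f 13 15 16
f 13 16 14
f 15 11 17
f 15 17 16
f 16 17 18
f 16 18 14
f 17 11 19
f 17 19 18
f 18 19 20
f 18 20 14
f 19 11 21
f 19 21 20
f 20 21 22
f 20 22 14
f 21 11 23
f 21 23 22
f 22 23 24
f 22 24 14
f 23 11 25
f 23 25 24
f 24 25 26
f 24 26 14
f 25 11 27
f 25 27 26
f 26 27 28
f 26 28 14
f 27 11 29
f 27 29 28
f 28 29 30
f 28 30 14
f 29 11 12
f 29 12 30
f 30 12 13
f 30 13 14
f 32 31 35
f 32 35 33
f 33 35 36
f 33 36 34
f 35 31 37
f 35 37 36
f 36 37 38
f 36 38 34
f 37 31 39
f 37 39 38
f 38 39 40
f 38 40 34
f 39 31 41
f 39 41 40
f 40 41 42
f 40 42 34
f 41 31 43
f 41 43 42
f 42 43 44
f 42 44 34
f 43 31 45
f 43 45 44
f 44 45 46
f 44 46 34
f 45 31 47
f 45 47 46
f 46 47 48
f 46 48 34
f 47 31 49
f 47 49 48
f 48 49 50
f 48 50 34
f 49 31 51
f 49 51 50
f 50 51 52
f 50 52 34
f 51 31 53
f 51 53 52
f 52 53 54
f 52 54 34
f 53 31 55
f 53 55 54
f 54 55 56
f 54 56 34
f 55 31 32
f 55 32 56
f 56 32 33
f 56 33 34
f 57 68 62
f 57 62 58
f 57 58 64
f 57 64 67
f 57 67 68
f 58 62 66
f 62 68 61
f 68 67 59
f 67 64 63
f 64 58 65
f 60 66 61
f 60 61 59
f 60 59 63
f 60 63 65
f 60 65 66
f 61 66 62
f 59 61 68
f 63 59 67
f 65 63 64
f 66 65 58



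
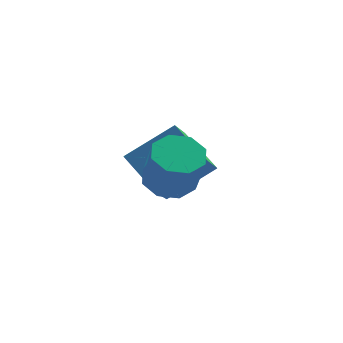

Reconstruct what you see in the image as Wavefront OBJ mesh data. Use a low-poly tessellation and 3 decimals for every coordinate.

v -0.945 1.024 -1.07
v -1.442 -0.122 0.084
v 0.779 1.389 0.035
v 0.282 0.244 1.188
v -0.062 -0.304 -2.008
v -0.559 -1.449 -0.855
v 1.662 0.062 -0.904
v 1.165 -1.084 0.25
v -0.274 -2.503 0.508
v 0.607 -2.275 0.484
v 0.815 -2.91 2.047
v -0.066 -3.137 2.072
v 0.207 -1.767 0.743
v 0.415 -2.402 2.307
v -0.474 -1.69 0.865
v -0.266 -2.325 2.428
v -1.038 -2.089 0.778
v -0.83 -2.724 2.341
v -1.155 -2.73 0.533
v -0.947 -3.365 2.096
v -0.755 -3.238 0.273
v -0.547 -3.873 1.837
v -0.074 -3.315 0.152
v 0.134 -3.95 1.715
v 0.49 -2.916 0.239
v 0.698 -3.551 1.802
f 2 4 1
f 5 2 1
f 1 4 3
f 3 5 1
f 2 8 4
f 6 2 5
f 6 8 2
f 4 8 3
f 7 5 3
f 3 8 7
f 7 6 5
f 8 6 7
f 10 9 13
f 10 13 11
f 11 13 14
f 11 14 12
f 13 9 15
f 13 15 14
f 14 15 16
f 14 16 12
f 15 9 17
f 15 17 16
f 16 17 18
f 16 18 12
f 17 9 19
f 17 19 18
f 18 19 20
f 18 20 12
f 19 9 21
f 19 21 20
f 20 21 22
f 20 22 12
f 21 9 23
f 21 23 22
f 22 23 24
f 22 24 12
f 23 9 25
f 23 25 24
f 24 25 26
f 24 26 12
f 25 9 10
f 25 10 26
f 26 10 11
f 26 11 12



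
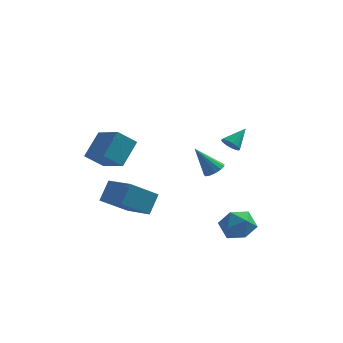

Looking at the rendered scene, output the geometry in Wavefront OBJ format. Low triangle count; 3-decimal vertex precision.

v -3.383 -1.058 -2.116
v -4.745 -2.021 -0.857
v -2.994 -0.226 -1.06
v -4.356 -1.189 0.2
v -2.084 -2.271 -1.64
v -3.446 -3.234 -0.38
v -1.695 -1.439 -0.583
v -3.057 -2.402 0.676
v 1.813 3.216 0.908
v 2.236 3.273 0.459
v 2.587 4.104 1.752
v 2.044 3.493 0.404
v 1.799 3.649 0.464
v 1.557 3.706 0.626
v 1.374 3.65 0.853
v 1.291 3.495 1.092
v 1.328 3.276 1.289
v 1.475 3.043 1.399
v 1.7 2.85 1.396
v 1.951 2.74 1.281
v 2.17 2.74 1.081
v 2.307 2.848 0.841
v 2.331 3.041 0.617
v 0.94 3.316 -1.174
v 1.485 3.205 -0.783
v -0.16 3.444 0.394
v 1.462 3.584 -0.83
v 1.273 3.879 -0.986
v 0.978 3.995 -1.202
v 0.672 3.895 -1.409
v 0.45 3.612 -1.542
v 0.384 3.235 -1.557
v 0.495 2.884 -1.451
v 0.747 2.67 -1.257
v 1.06 2.661 -1.037
v 1.335 2.861 -0.86
v -4.156 -4.588 3.872
v -3.564 -3.38 5.006
v -5.313 -3.34 3.146
v -4.72 -2.132 4.281
v -3.22 -4.228 2.999
v -2.627 -3.02 4.134
v -4.376 -2.98 2.274
v -3.784 -1.772 3.408
v 2.038 -1.586 -2.932
v 3.007 -1.299 -2.514
v 2.073 -3.081 -1.986
v 3.042 -2.794 -1.568
v 2.141 -2.239 -1.291
v 2.12 -1.316 -1.876
v 2.96 -3.064 -2.624
v 2.939 -2.141 -3.209
v 3.577 -2.213 -2.324
v 3.071 -1.703 -1.5
v 2.009 -2.677 -3
v 1.503 -2.167 -2.176
f 2 4 1
f 5 2 1
f 1 4 3
f 3 5 1
f 2 8 4
f 6 2 5
f 6 8 2
f 4 8 3
f 7 5 3
f 3 8 7
f 7 6 5
f 8 6 7
f 10 9 12
f 10 12 11
f 12 9 13
f 12 13 11
f 13 9 14
f 13 14 11
f 14 9 15
f 14 15 11
f 15 9 16
f 15 16 11
f 16 9 17
f 16 17 11
f 17 9 18
f 17 18 11
f 18 9 19
f 18 19 11
f 19 9 20
f 19 20 11
f 20 9 21
f 20 21 11
f 21 9 22
f 21 22 11
f 22 9 23
f 22 23 11
f 23 9 10
f 23 10 11
f 25 24 27
f 25 27 26
f 27 24 28
f 27 28 26
f 28 24 29
f 28 29 26
f 29 24 30
f 29 30 26
f 30 24 31
f 30 31 26
f 31 24 32
f 31 32 26
f 32 24 33
f 32 33 26
f 33 24 34
f 33 34 26
f 34 24 35
f 34 35 26
f 35 24 36
f 35 36 26
f 36 24 25
f 36 25 26
f 38 40 37
f 41 38 37
f 37 40 39
f 39 41 37
f 38 44 40
f 42 38 41
f 42 44 38
f 40 44 39
f 43 41 39
f 39 44 43
f 43 42 41
f 44 42 43
f 45 56 50
f 45 50 46
f 45 46 52
f 45 52 55
f 45 55 56
f 46 50 54
f 50 56 49
f 56 55 47
f 55 52 51
f 52 46 53
f 48 54 49
f 48 49 47
f 48 47 51
f 48 51 53
f 48 53 54
f 49 54 50
f 47 49 56
f 51 47 55
f 53 51 52
f 54 53 46



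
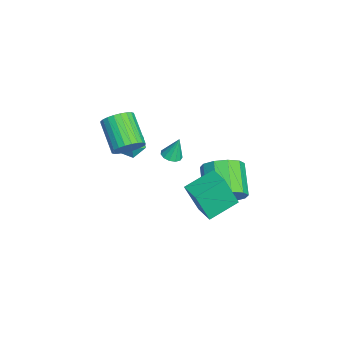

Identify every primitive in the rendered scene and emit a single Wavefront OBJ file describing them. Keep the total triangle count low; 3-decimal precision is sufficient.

v 2.918 -0.016 -2.719
v 2.973 -0.681 -0.994
v 2.168 1.327 -2.178
v 2.224 0.662 -0.452
v 3.876 0.458 -2.568
v 3.932 -0.207 -0.842
v 3.127 1.801 -2.026
v 3.182 1.136 -0.301
v 0.499 1.364 -4.181
v 1.026 1.588 -3.276
v -0.573 1.46 -2.315
v -1.099 1.236 -3.219
v 0.821 2.158 -3.54
v -0.778 2.031 -2.579
v 0.494 2.426 -4.049
v -1.105 2.298 -3.087
v 0.168 2.288 -4.608
v -1.43 2.16 -3.646
v -0.03 1.796 -5.004
v -1.629 1.669 -4.042
v -0.027 1.14 -5.085
v -1.626 1.012 -4.124
v 0.178 0.569 -4.821
v -1.421 0.442 -3.86
v 0.505 0.302 -4.313
v -1.094 0.174 -3.351
v 0.83 0.44 -3.754
v -0.768 0.312 -2.792
v 1.029 0.931 -3.358
v -0.57 0.804 -2.396
v -0.78 -2.528 -0.648
v 0.018 -2.404 -0.79
v -0.598 -3.836 -0.77
v 0.2 -3.712 -0.912
v -0.111 -3.568 -0.167
v -0.223 -2.76 -0.091
v -0.357 -3.48 -1.469
v -0.469 -2.672 -1.393
v 0.28 -2.993 -1.297
v 0.432 -3.047 -0.493
v -1.012 -3.193 -1.067
v -0.86 -3.247 -0.263
v 2.263 -1.239 0.718
v 2.751 -1.067 0.666
v 2.257 -0.881 1.842
v 2.577 -0.844 0.594
v 2.303 -0.745 0.56
v 2.016 -0.804 0.577
v 1.808 -1.001 0.639
v 1.745 -1.274 0.726
v 1.846 -1.535 0.81
v 2.08 -1.703 0.865
v 2.372 -1.724 0.873
v 2.63 -1.591 0.832
v 2.771 -1.346 0.755
v 2.03 -3.169 1.016
v 2.304 -2.739 1.645
v 0.904 -3.26 2.613
v 0.63 -3.691 1.984
v 2.123 -2.525 1.498
v 0.723 -3.047 2.466
v 1.928 -2.41 1.278
v 0.528 -2.931 2.246
v 1.749 -2.41 1.018
v 0.348 -2.931 1.985
v 1.612 -2.526 0.758
v 0.212 -3.047 1.725
v 1.539 -2.739 0.537
v 0.139 -3.261 1.504
v 1.541 -3.019 0.389
v 0.14 -3.54 1.356
v 1.617 -3.321 0.336
v 0.217 -3.842 1.304
v 1.756 -3.6 0.387
v 0.356 -4.121 1.355
v 1.937 -3.813 0.534
v 0.537 -4.335 1.502
v 2.132 -3.929 0.754
v 0.732 -4.45 1.722
v 2.312 -3.929 1.015
v 0.911 -4.45 1.982
v 2.448 -3.813 1.275
v 1.048 -4.334 2.242
v 2.521 -3.599 1.496
v 1.121 -4.121 2.463
v 2.52 -3.32 1.644
v 1.119 -3.841 2.611
v 2.443 -3.018 1.696
v 1.043 -3.539 2.664
f 2 4 1
f 5 2 1
f 1 4 3
f 3 5 1
f 2 8 4
f 6 2 5
f 6 8 2
f 4 8 3
f 7 5 3
f 3 8 7
f 7 6 5
f 8 6 7
f 10 9 13
f 10 13 11
f 11 13 14
f 11 14 12
f 13 9 15
f 13 15 14
f 14 15 16
f 14 16 12
f 15 9 17
f 15 17 16
f 16 17 18
f 16 18 12
f 17 9 19
f 17 19 18
f 18 19 20
f 18 20 12
f 19 9 21
f 19 21 20
f 20 21 22
f 20 22 12
f 21 9 23
f 21 23 22
f 22 23 24
f 22 24 12
f 23 9 25
f 23 25 24
f 24 25 26
f 24 26 12
f 25 9 27
f 25 27 26
f 26 27 28
f 26 28 12
f 27 9 29
f 27 29 28
f 28 29 30
f 28 30 12
f 29 9 10
f 29 10 30
f 30 10 11
f 30 11 12
f 31 42 36
f 31 36 32
f 31 32 38
f 31 38 41
f 31 41 42
f 32 36 40
f 36 42 35
f 42 41 33
f 41 38 37
f 38 32 39
f 34 40 35
f 34 35 33
f 34 33 37
f 34 37 39
f 34 39 40
f 35 40 36
f 33 35 42
f 37 33 41
f 39 37 38
f 40 39 32
f 44 43 46
f 44 46 45
f 46 43 47
f 46 47 45
f 47 43 48
f 47 48 45
f 48 43 49
f 48 49 45
f 49 43 50
f 49 50 45
f 50 43 51
f 50 51 45
f 51 43 52
f 51 52 45
f 52 43 53
f 52 53 45
f 53 43 54
f 53 54 45
f 54 43 55
f 54 55 45
f 55 43 44
f 55 44 45
f 57 56 60
f 57 60 58
f 58 60 61
f 58 61 59
f 60 56 62
f 60 62 61
f 61 62 63
f 61 63 59
f 62 56 64
f 62 64 63
f 63 64 65
f 63 65 59
f 64 56 66
f 64 66 65
f 65 66 67
f 65 67 59
f 66 56 68
f 66 68 67
f 67 68 69
f 67 69 59
f 68 56 70
f 68 70 69
f 69 70 71
f 69 71 59
f 70 56 72
f 70 72 71
f 71 72 73
f 71 73 59
f 72 56 74
f 72 74 73
f 73 74 75
f 73 75 59
f 74 56 76
f 74 76 75
f 75 76 77
f 75 77 59
f 76 56 78
f 76 78 77
f 77 78 79
f 77 79 59
f 78 56 80
f 78 80 79
f 79 80 81
f 79 81 59
f 80 56 82
f 80 82 81
f 81 82 83
f 81 83 59
f 82 56 84
f 82 84 83
f 83 84 85
f 83 85 59
f 84 56 86
f 84 86 85
f 85 86 87
f 85 87 59
f 86 56 88
f 86 88 87
f 87 88 89
f 87 89 59
f 88 56 57
f 88 57 89
f 89 57 58
f 89 58 59



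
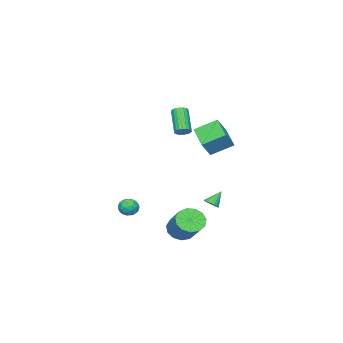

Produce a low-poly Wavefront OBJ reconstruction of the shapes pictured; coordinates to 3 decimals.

v 1.415 2.93 -4.45
v 2.233 2.516 -4.608
v 3.182 3.895 -3.307
v 2.365 4.31 -3.15
v 2.185 2.891 -4.97
v 3.134 4.27 -3.67
v 1.893 3.279 -5.168
v 2.842 4.658 -3.868
v 1.449 3.555 -5.138
v 2.398 4.935 -3.838
v 0.995 3.634 -4.889
v 1.944 5.013 -3.589
v 0.674 3.489 -4.501
v 1.623 4.868 -3.201
v 0.588 3.167 -4.097
v 1.537 4.546 -2.797
v 0.765 2.769 -3.805
v 1.714 4.149 -2.505
v 1.149 2.423 -3.718
v 2.098 3.802 -2.417
v 1.617 2.238 -3.863
v 2.566 3.617 -2.563
v 2.021 2.273 -4.195
v 2.97 3.652 -2.894
v 0.88 2.629 3.069
v 1.174 2.22 2.988
v 0.313 1.342 4.289
v 0.02 1.751 4.371
v 1.286 2.326 3.133
v 0.425 1.448 4.434
v 1.327 2.485 3.268
v 0.467 1.607 4.569
v 1.292 2.668 3.368
v 0.431 1.79 4.669
v 1.185 2.845 3.417
v 0.325 1.967 4.718
v 1.025 2.984 3.405
v 0.165 2.106 4.706
v 0.841 3.062 3.336
v -0.019 2.184 4.637
v 0.663 3.065 3.22
v -0.197 2.187 4.521
v 0.523 2.993 3.079
v -0.338 2.115 4.38
v 0.444 2.857 2.935
v -0.416 1.979 4.237
v 0.441 2.683 2.815
v -0.419 1.805 4.117
v 0.514 2.499 2.739
v -0.346 1.621 4.04
v 0.65 2.337 2.72
v -0.21 1.459 4.021
v 0.826 2.226 2.762
v -0.034 1.348 4.063
v 1.011 2.185 2.856
v 0.151 1.307 4.157
v -1.509 1.641 2.428
v -2.4 2.723 3.197
v -2.268 1.72 1.437
v -3.159 2.803 2.207
v -0.461 2.997 1.733
v -1.352 4.08 2.503
v -1.22 3.077 0.743
v -2.111 4.159 1.512
v 0.642 -0.816 -3.971
v 1.22 -0.96 -3.615
v 0.54 -1.9 -4.245
v 1.118 -2.044 -3.889
v 0.542 -1.853 -3.552
v 0.605 -1.183 -3.383
v 1.155 -1.677 -4.477
v 1.218 -1.007 -4.308
v 1.537 -1.492 -3.928
v 1.159 -1.601 -3.357
v 0.601 -1.259 -4.503
v 0.223 -1.368 -3.932
v 0.94 -0.793 -3.769
v 0.82 -2.067 -4.091
v 0.482 -1.955 -3.893
v 0.822 -2.04 -3.684
v 0.578 -0.924 -3.633
v 0.918 -1.009 -3.424
v 0.52 -1.534 -3.387
v 0.842 -1.851 -4.436
v 1.182 -1.936 -4.227
v 0.938 -0.82 -4.176
v 1.278 -0.905 -3.967
v 1.24 -1.326 -4.473
v 1.466 -1.19 -3.744
v 1.406 -1.827 -3.905
v 1.428 -1.612 -4.25
v 1.465 -1.218 -4.151
v 1.244 -1.254 -3.408
v 1.184 -1.891 -3.569
v 0.845 -1.779 -3.371
v 0.882 -1.385 -3.272
v 1.43 -1.567 -3.592
v 0.576 -0.969 -4.291
v 0.516 -1.606 -4.452
v 0.878 -1.475 -4.588
v 0.915 -1.081 -4.489
v 0.354 -1.033 -3.955
v 0.294 -1.67 -4.116
v 0.295 -1.642 -3.709
v 0.332 -1.248 -3.61
v 0.33 -1.293 -4.268
v -2.42 2.285 -3.809
v -2.023 2.537 -3.564
v -3.12 2.535 -2.931
v -2.123 2.708 -3.692
v -2.281 2.796 -3.843
v -2.467 2.782 -3.988
v -2.644 2.67 -4.097
v -2.777 2.482 -4.149
v -2.838 2.255 -4.133
v -2.817 2.033 -4.054
v -2.718 1.862 -3.926
v -2.559 1.775 -3.775
v -2.373 1.789 -3.63
v -2.196 1.901 -3.521
v -2.064 2.089 -3.469
v -2.002 2.316 -3.485
f 2 1 5
f 2 5 3
f 3 5 6
f 3 6 4
f 5 1 7
f 5 7 6
f 6 7 8
f 6 8 4
f 7 1 9
f 7 9 8
f 8 9 10
f 8 10 4
f 9 1 11
f 9 11 10
f 10 11 12
f 10 12 4
f 11 1 13
f 11 13 12
f 12 13 14
f 12 14 4
f 13 1 15
f 13 15 14
f 14 15 16
f 14 16 4
f 15 1 17
f 15 17 16
f 16 17 18
f 16 18 4
f 17 1 19
f 17 19 18
f 18 19 20
f 18 20 4
f 19 1 21
f 19 21 20
f 20 21 22
f 20 22 4
f 21 1 23
f 21 23 22
f 22 23 24
f 22 24 4
f 23 1 2
f 23 2 24
f 24 2 3
f 24 3 4
f 26 25 29
f 26 29 27
f 27 29 30
f 27 30 28
f 29 25 31
f 29 31 30
f 30 31 32
f 30 32 28
f 31 25 33
f 31 33 32
f 32 33 34
f 32 34 28
f 33 25 35
f 33 35 34
f 34 35 36
f 34 36 28
f 35 25 37
f 35 37 36
f 36 37 38
f 36 38 28
f 37 25 39
f 37 39 38
f 38 39 40
f 38 40 28
f 39 25 41
f 39 41 40
f 40 41 42
f 40 42 28
f 41 25 43
f 41 43 42
f 42 43 44
f 42 44 28
f 43 25 45
f 43 45 44
f 44 45 46
f 44 46 28
f 45 25 47
f 45 47 46
f 46 47 48
f 46 48 28
f 47 25 49
f 47 49 48
f 48 49 50
f 48 50 28
f 49 25 51
f 49 51 50
f 50 51 52
f 50 52 28
f 51 25 53
f 51 53 52
f 52 53 54
f 52 54 28
f 53 25 55
f 53 55 54
f 54 55 56
f 54 56 28
f 55 25 26
f 55 26 56
f 56 26 27
f 56 27 28
f 58 60 57
f 61 58 57
f 57 60 59
f 59 61 57
f 58 64 60
f 62 58 61
f 62 64 58
f 60 64 59
f 63 61 59
f 59 64 63
f 63 62 61
f 64 62 63
f 65 102 81
f 102 76 105
f 81 105 70
f 102 105 81
f 65 81 77
f 81 70 82
f 77 82 66
f 81 82 77
f 65 77 86
f 77 66 87
f 86 87 72
f 77 87 86
f 65 86 98
f 86 72 101
f 98 101 75
f 86 101 98
f 65 98 102
f 98 75 106
f 102 106 76
f 98 106 102
f 66 82 93
f 82 70 96
f 93 96 74
f 82 96 93
f 70 105 83
f 105 76 104
f 83 104 69
f 105 104 83
f 76 106 103
f 106 75 99
f 103 99 67
f 106 99 103
f 75 101 100
f 101 72 88
f 100 88 71
f 101 88 100
f 72 87 92
f 87 66 89
f 92 89 73
f 87 89 92
f 68 94 80
f 94 74 95
f 80 95 69
f 94 95 80
f 68 80 78
f 80 69 79
f 78 79 67
f 80 79 78
f 68 78 85
f 78 67 84
f 85 84 71
f 78 84 85
f 68 85 90
f 85 71 91
f 90 91 73
f 85 91 90
f 68 90 94
f 90 73 97
f 94 97 74
f 90 97 94
f 69 95 83
f 95 74 96
f 83 96 70
f 95 96 83
f 67 79 103
f 79 69 104
f 103 104 76
f 79 104 103
f 71 84 100
f 84 67 99
f 100 99 75
f 84 99 100
f 73 91 92
f 91 71 88
f 92 88 72
f 91 88 92
f 74 97 93
f 97 73 89
f 93 89 66
f 97 89 93
f 108 107 110
f 108 110 109
f 110 107 111
f 110 111 109
f 111 107 112
f 111 112 109
f 112 107 113
f 112 113 109
f 113 107 114
f 113 114 109
f 114 107 115
f 114 115 109
f 115 107 116
f 115 116 109
f 116 107 117
f 116 117 109
f 117 107 118
f 117 118 109
f 118 107 119
f 118 119 109
f 119 107 120
f 119 120 109
f 120 107 121
f 120 121 109
f 121 107 122
f 121 122 109
f 122 107 108
f 122 108 109



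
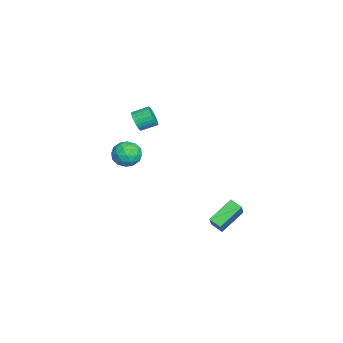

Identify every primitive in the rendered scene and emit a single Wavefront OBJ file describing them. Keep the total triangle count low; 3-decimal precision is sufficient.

v -1.107 -2.398 -0.223
v -0.537 -1.952 -0.881
v 0.157 -3.148 0.361
v 0.727 -2.702 -0.297
v 0.32 -2.186 0.428
v -0.462 -1.723 0.066
v 0.082 -3.377 -0.586
v -0.7 -2.914 -0.948
v 0.197 -2.557 -1.106
v 0.344 -1.821 -0.479
v -0.724 -3.279 -0.041
v -0.577 -2.543 0.586
v -0.933 -2.109 -0.604
v 0.553 -2.991 0.084
v 0.314 -2.688 0.509
v 0.648 -2.426 0.123
v -0.889 -1.974 -0.047
v -0.554 -1.712 -0.433
v -0.05 -1.85 0.336
v 0.174 -3.388 -0.087
v 0.509 -3.126 -0.473
v -1.028 -2.674 -0.643
v -0.694 -2.412 -1.029
v -0.33 -3.25 -0.856
v -0.167 -2.202 -1.122
v 0.576 -2.643 -0.779
v 0.197 -3.04 -0.949
v -0.262 -2.768 -1.161
v -0.08 -1.77 -0.754
v 0.663 -2.211 -0.41
v 0.424 -1.908 0.016
v -0.036 -1.635 -0.197
v 0.351 -2.125 -0.886
v -1.043 -2.889 -0.11
v -0.3 -3.33 0.234
v -0.344 -3.465 -0.323
v -0.804 -3.192 -0.536
v -0.956 -2.457 0.259
v -0.213 -2.898 0.602
v -0.118 -2.332 0.641
v -0.577 -2.06 0.429
v -0.731 -2.975 0.366
v 1.336 -1.821 3.503
v 1.695 -1.531 2.964
v 1.523 -0.549 3.377
v 1.164 -0.839 3.917
v 1.438 -1.534 2.862
v 1.266 -0.551 3.276
v 1.164 -1.58 2.858
v 0.992 -0.597 3.272
v 0.917 -1.663 2.952
v 0.745 -0.68 3.366
v 0.734 -1.77 3.13
v 0.562 -0.787 3.544
v 0.642 -1.885 3.365
v 0.47 -0.902 3.779
v 0.656 -1.99 3.621
v 0.484 -1.007 4.034
v 0.774 -2.069 3.859
v 0.602 -1.087 4.272
v 0.977 -2.111 4.043
v 0.805 -1.129 4.456
v 1.234 -2.109 4.144
v 1.062 -1.126 4.558
v 1.508 -2.063 4.148
v 1.336 -1.08 4.562
v 1.755 -1.98 4.054
v 1.583 -0.997 4.468
v 1.938 -1.873 3.876
v 1.766 -0.89 4.29
v 2.03 -1.758 3.641
v 1.858 -0.775 4.055
v 2.016 -1.653 3.386
v 1.844 -0.67 3.799
v 1.898 -1.573 3.148
v 1.726 -0.591 3.561
v 2.234 3.218 -5.15
v 1.853 2.572 -4.796
v 1.211 4.397 -4.103
v 0.829 3.75 -3.749
v 3.651 3.17 -3.711
v 3.269 2.523 -3.357
v 2.627 4.348 -2.664
v 2.246 3.702 -2.31
f 1 38 17
f 38 12 41
f 17 41 6
f 38 41 17
f 1 17 13
f 17 6 18
f 13 18 2
f 17 18 13
f 1 13 22
f 13 2 23
f 22 23 8
f 13 23 22
f 1 22 34
f 22 8 37
f 34 37 11
f 22 37 34
f 1 34 38
f 34 11 42
f 38 42 12
f 34 42 38
f 2 18 29
f 18 6 32
f 29 32 10
f 18 32 29
f 6 41 19
f 41 12 40
f 19 40 5
f 41 40 19
f 12 42 39
f 42 11 35
f 39 35 3
f 42 35 39
f 11 37 36
f 37 8 24
f 36 24 7
f 37 24 36
f 8 23 28
f 23 2 25
f 28 25 9
f 23 25 28
f 4 30 16
f 30 10 31
f 16 31 5
f 30 31 16
f 4 16 14
f 16 5 15
f 14 15 3
f 16 15 14
f 4 14 21
f 14 3 20
f 21 20 7
f 14 20 21
f 4 21 26
f 21 7 27
f 26 27 9
f 21 27 26
f 4 26 30
f 26 9 33
f 30 33 10
f 26 33 30
f 5 31 19
f 31 10 32
f 19 32 6
f 31 32 19
f 3 15 39
f 15 5 40
f 39 40 12
f 15 40 39
f 7 20 36
f 20 3 35
f 36 35 11
f 20 35 36
f 9 27 28
f 27 7 24
f 28 24 8
f 27 24 28
f 10 33 29
f 33 9 25
f 29 25 2
f 33 25 29
f 44 43 47
f 44 47 45
f 45 47 48
f 45 48 46
f 47 43 49
f 47 49 48
f 48 49 50
f 48 50 46
f 49 43 51
f 49 51 50
f 50 51 52
f 50 52 46
f 51 43 53
f 51 53 52
f 52 53 54
f 52 54 46
f 53 43 55
f 53 55 54
f 54 55 56
f 54 56 46
f 55 43 57
f 55 57 56
f 56 57 58
f 56 58 46
f 57 43 59
f 57 59 58
f 58 59 60
f 58 60 46
f 59 43 61
f 59 61 60
f 60 61 62
f 60 62 46
f 61 43 63
f 61 63 62
f 62 63 64
f 62 64 46
f 63 43 65
f 63 65 64
f 64 65 66
f 64 66 46
f 65 43 67
f 65 67 66
f 66 67 68
f 66 68 46
f 67 43 69
f 67 69 68
f 68 69 70
f 68 70 46
f 69 43 71
f 69 71 70
f 70 71 72
f 70 72 46
f 71 43 73
f 71 73 72
f 72 73 74
f 72 74 46
f 73 43 75
f 73 75 74
f 74 75 76
f 74 76 46
f 75 43 44
f 75 44 76
f 76 44 45
f 76 45 46
f 78 80 77
f 81 78 77
f 77 80 79
f 79 81 77
f 78 84 80
f 82 78 81
f 82 84 78
f 80 84 79
f 83 81 79
f 79 84 83
f 83 82 81
f 84 82 83



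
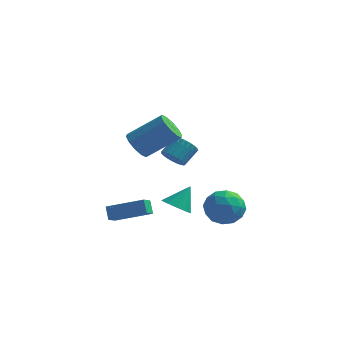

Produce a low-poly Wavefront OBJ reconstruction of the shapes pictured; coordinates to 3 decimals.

v -4.05 0.422 -3.566
v -4.142 -0.3 -3.168
v -2.071 0.579 -2.82
v -2.164 -0.144 -2.422
v -3.756 0.004 -4.258
v -3.849 -0.719 -3.86
v -1.778 0.16 -3.512
v -1.87 -0.562 -3.114
v -0.677 0.556 -3.041
v -0.008 0.857 -3.527
v -0.163 1.324 -1.859
v -0.422 1.206 -3.575
v -0.933 1.308 -3.419
v -1.346 1.122 -3.118
v -1.504 0.719 -2.788
v -1.345 0.255 -2.554
v -0.932 -0.095 -2.506
v -0.421 -0.197 -2.662
v -0.008 -0.011 -2.963
v 0.15 0.392 -3.293
v 1.783 3.206 -3.646
v 2.348 2.405 -3.012
v 0.452 1.935 -4.068
v 1.017 1.134 -3.434
v 0.499 2.037 -2.906
v 1.322 2.822 -2.645
v 1.478 1.518 -4.435
v 2.301 2.303 -4.174
v 2.159 1.361 -3.5
v 1.554 1.682 -2.555
v 1.246 2.658 -4.525
v 0.641 2.979 -3.58
v 2.182 2.917 -3.292
v 0.618 1.423 -3.788
v 0.313 1.953 -3.477
v 0.645 1.483 -3.105
v 1.579 3.163 -3.077
v 1.911 2.692 -2.704
v 0.824 2.475 -2.641
v 0.889 1.648 -4.376
v 1.221 1.177 -4.003
v 2.155 2.857 -3.975
v 2.487 2.387 -3.603
v 1.976 1.865 -4.439
v 2.404 1.833 -3.206
v 1.621 1.086 -3.454
v 1.892 1.311 -4.042
v 2.376 1.773 -3.889
v 2.048 2.021 -2.651
v 1.265 1.274 -2.899
v 0.961 1.805 -2.588
v 1.444 2.267 -2.435
v 1.937 1.408 -2.937
v 1.535 3.066 -4.181
v 0.752 2.319 -4.429
v 1.356 2.073 -4.645
v 1.839 2.535 -4.492
v 1.179 3.254 -3.626
v 0.396 2.507 -3.874
v 0.424 2.567 -3.191
v 0.908 3.029 -3.038
v 0.863 2.932 -4.143
v -2.196 -1.053 1.813
v -1.739 -0.794 1.119
v -0.127 -0.169 2.414
v -0.584 -0.427 3.107
v -2.036 -0.378 1.287
v -0.423 0.247 2.582
v -2.393 -0.22 1.656
v -0.781 0.405 2.951
v -2.676 -0.38 2.085
v -1.063 0.246 3.379
v -2.775 -0.796 2.41
v -1.163 -0.171 3.704
v -2.653 -1.311 2.506
v -1.041 -0.686 3.801
v -2.357 -1.727 2.338
v -0.744 -1.102 3.633
v -1.999 -1.885 1.969
v -0.387 -1.26 3.264
v -1.717 -1.726 1.541
v -0.104 -1.1 2.835
v -1.617 -1.309 1.216
v -0.005 -0.684 2.51
v -1.487 2.541 -0.611
v -1.17 2.893 -1.193
v -0.736 3.73 -0.451
v -1.053 3.379 0.131
v -1.451 3.028 -1.181
v -1.017 3.865 -0.439
v -1.738 3.079 -1.07
v -1.304 3.916 -0.328
v -1.982 3.036 -0.88
v -1.548 3.874 -0.138
v -2.14 2.909 -0.644
v -1.706 3.746 0.098
v -2.185 2.718 -0.402
v -1.751 3.555 0.341
v -2.11 2.496 -0.196
v -1.676 3.333 0.547
v -1.927 2.282 -0.061
v -1.493 3.119 0.681
v -1.667 2.113 -0.022
v -1.233 2.95 0.72
v -1.377 2.018 -0.085
v -0.943 2.855 0.657
v -1.106 2.014 -0.239
v -0.672 2.851 0.503
v -0.9 2.1 -0.457
v -0.466 2.938 0.285
v -0.796 2.263 -0.701
v -0.362 3.101 0.041
v -0.812 2.475 -0.931
v -0.378 3.312 -0.188
v -0.944 2.697 -1.104
v -0.51 3.534 -0.362
f 2 4 1
f 5 2 1
f 1 4 3
f 3 5 1
f 2 8 4
f 6 2 5
f 6 8 2
f 4 8 3
f 7 5 3
f 3 8 7
f 7 6 5
f 8 6 7
f 10 9 12
f 10 12 11
f 12 9 13
f 12 13 11
f 13 9 14
f 13 14 11
f 14 9 15
f 14 15 11
f 15 9 16
f 15 16 11
f 16 9 17
f 16 17 11
f 17 9 18
f 17 18 11
f 18 9 19
f 18 19 11
f 19 9 20
f 19 20 11
f 20 9 10
f 20 10 11
f 21 58 37
f 58 32 61
f 37 61 26
f 58 61 37
f 21 37 33
f 37 26 38
f 33 38 22
f 37 38 33
f 21 33 42
f 33 22 43
f 42 43 28
f 33 43 42
f 21 42 54
f 42 28 57
f 54 57 31
f 42 57 54
f 21 54 58
f 54 31 62
f 58 62 32
f 54 62 58
f 22 38 49
f 38 26 52
f 49 52 30
f 38 52 49
f 26 61 39
f 61 32 60
f 39 60 25
f 61 60 39
f 32 62 59
f 62 31 55
f 59 55 23
f 62 55 59
f 31 57 56
f 57 28 44
f 56 44 27
f 57 44 56
f 28 43 48
f 43 22 45
f 48 45 29
f 43 45 48
f 24 50 36
f 50 30 51
f 36 51 25
f 50 51 36
f 24 36 34
f 36 25 35
f 34 35 23
f 36 35 34
f 24 34 41
f 34 23 40
f 41 40 27
f 34 40 41
f 24 41 46
f 41 27 47
f 46 47 29
f 41 47 46
f 24 46 50
f 46 29 53
f 50 53 30
f 46 53 50
f 25 51 39
f 51 30 52
f 39 52 26
f 51 52 39
f 23 35 59
f 35 25 60
f 59 60 32
f 35 60 59
f 27 40 56
f 40 23 55
f 56 55 31
f 40 55 56
f 29 47 48
f 47 27 44
f 48 44 28
f 47 44 48
f 30 53 49
f 53 29 45
f 49 45 22
f 53 45 49
f 64 63 67
f 64 67 65
f 65 67 68
f 65 68 66
f 67 63 69
f 67 69 68
f 68 69 70
f 68 70 66
f 69 63 71
f 69 71 70
f 70 71 72
f 70 72 66
f 71 63 73
f 71 73 72
f 72 73 74
f 72 74 66
f 73 63 75
f 73 75 74
f 74 75 76
f 74 76 66
f 75 63 77
f 75 77 76
f 76 77 78
f 76 78 66
f 77 63 79
f 77 79 78
f 78 79 80
f 78 80 66
f 79 63 81
f 79 81 80
f 80 81 82
f 80 82 66
f 81 63 83
f 81 83 82
f 82 83 84
f 82 84 66
f 83 63 64
f 83 64 84
f 84 64 65
f 84 65 66
f 86 85 89
f 86 89 87
f 87 89 90
f 87 90 88
f 89 85 91
f 89 91 90
f 90 91 92
f 90 92 88
f 91 85 93
f 91 93 92
f 92 93 94
f 92 94 88
f 93 85 95
f 93 95 94
f 94 95 96
f 94 96 88
f 95 85 97
f 95 97 96
f 96 97 98
f 96 98 88
f 97 85 99
f 97 99 98
f 98 99 100
f 98 100 88
f 99 85 101
f 99 101 100
f 100 101 102
f 100 102 88
f 101 85 103
f 101 103 102
f 102 103 104
f 102 104 88
f 103 85 105
f 103 105 104
f 104 105 106
f 104 106 88
f 105 85 107
f 105 107 106
f 106 107 108
f 106 108 88
f 107 85 109
f 107 109 108
f 108 109 110
f 108 110 88
f 109 85 111
f 109 111 110
f 110 111 112
f 110 112 88
f 111 85 113
f 111 113 112
f 112 113 114
f 112 114 88
f 113 85 115
f 113 115 114
f 114 115 116
f 114 116 88
f 115 85 86
f 115 86 116
f 116 86 87
f 116 87 88

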